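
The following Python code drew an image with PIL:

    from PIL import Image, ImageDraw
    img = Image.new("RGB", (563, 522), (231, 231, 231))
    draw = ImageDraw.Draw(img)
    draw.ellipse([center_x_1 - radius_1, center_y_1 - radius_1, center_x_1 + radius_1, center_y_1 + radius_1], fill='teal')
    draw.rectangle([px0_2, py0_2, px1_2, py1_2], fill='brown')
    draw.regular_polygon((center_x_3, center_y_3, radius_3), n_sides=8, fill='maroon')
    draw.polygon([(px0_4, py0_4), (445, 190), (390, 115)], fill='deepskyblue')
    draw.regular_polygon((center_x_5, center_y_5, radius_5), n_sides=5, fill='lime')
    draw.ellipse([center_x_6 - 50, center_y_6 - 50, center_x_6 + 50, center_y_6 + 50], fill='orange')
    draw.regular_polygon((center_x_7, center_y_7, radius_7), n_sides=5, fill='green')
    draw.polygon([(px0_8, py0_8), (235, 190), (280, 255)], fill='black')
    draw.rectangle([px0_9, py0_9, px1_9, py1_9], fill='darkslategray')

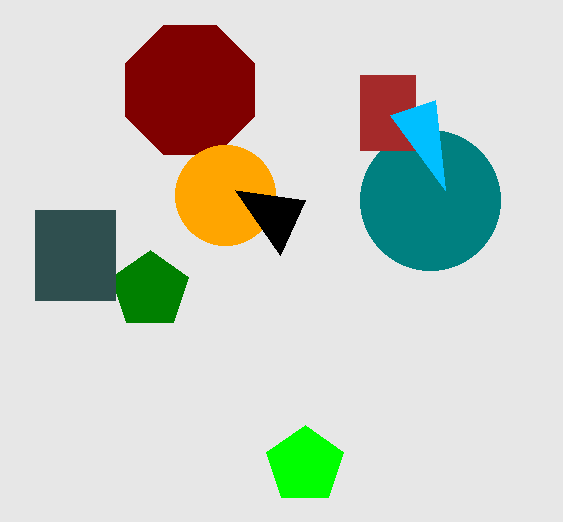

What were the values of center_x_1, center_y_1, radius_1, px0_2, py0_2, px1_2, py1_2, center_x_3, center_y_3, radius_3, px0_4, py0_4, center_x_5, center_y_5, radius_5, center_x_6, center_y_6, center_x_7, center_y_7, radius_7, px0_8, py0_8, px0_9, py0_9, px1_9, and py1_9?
center_x_1 = 430
center_y_1 = 200
radius_1 = 70
px0_2 = 360
py0_2 = 75
px1_2 = 415
py1_2 = 150
center_x_3 = 190
center_y_3 = 90
radius_3 = 70
px0_4 = 435
py0_4 = 100
center_x_5 = 305
center_y_5 = 465
radius_5 = 40
center_x_6 = 225
center_y_6 = 195
center_x_7 = 150
center_y_7 = 290
radius_7 = 40
px0_8 = 305
py0_8 = 200
px0_9 = 35
py0_9 = 210
px1_9 = 115
py1_9 = 300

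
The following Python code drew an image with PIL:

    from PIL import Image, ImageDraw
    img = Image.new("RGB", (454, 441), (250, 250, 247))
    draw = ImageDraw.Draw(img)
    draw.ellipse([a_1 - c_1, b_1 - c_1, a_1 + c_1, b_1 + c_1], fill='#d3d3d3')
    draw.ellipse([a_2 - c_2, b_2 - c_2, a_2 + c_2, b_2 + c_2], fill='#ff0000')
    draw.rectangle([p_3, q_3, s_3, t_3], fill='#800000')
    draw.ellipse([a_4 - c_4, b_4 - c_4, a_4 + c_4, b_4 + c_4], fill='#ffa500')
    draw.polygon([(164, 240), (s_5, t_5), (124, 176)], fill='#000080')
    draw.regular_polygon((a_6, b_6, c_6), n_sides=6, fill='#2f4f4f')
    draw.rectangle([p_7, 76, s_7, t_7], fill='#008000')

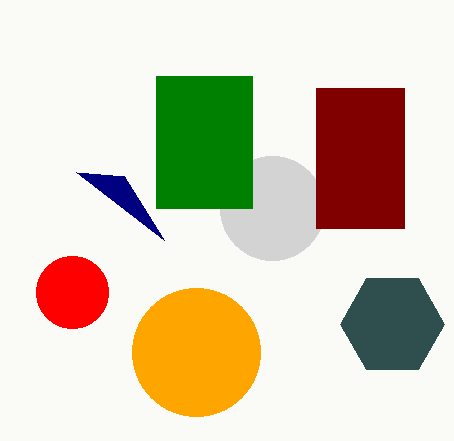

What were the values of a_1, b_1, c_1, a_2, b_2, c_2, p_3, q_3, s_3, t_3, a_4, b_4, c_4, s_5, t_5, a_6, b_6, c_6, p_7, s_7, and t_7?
a_1 = 272
b_1 = 208
c_1 = 52
a_2 = 72
b_2 = 292
c_2 = 36
p_3 = 316
q_3 = 88
s_3 = 404
t_3 = 228
a_4 = 196
b_4 = 352
c_4 = 64
s_5 = 76
t_5 = 172
a_6 = 392
b_6 = 324
c_6 = 52
p_7 = 156
s_7 = 252
t_7 = 208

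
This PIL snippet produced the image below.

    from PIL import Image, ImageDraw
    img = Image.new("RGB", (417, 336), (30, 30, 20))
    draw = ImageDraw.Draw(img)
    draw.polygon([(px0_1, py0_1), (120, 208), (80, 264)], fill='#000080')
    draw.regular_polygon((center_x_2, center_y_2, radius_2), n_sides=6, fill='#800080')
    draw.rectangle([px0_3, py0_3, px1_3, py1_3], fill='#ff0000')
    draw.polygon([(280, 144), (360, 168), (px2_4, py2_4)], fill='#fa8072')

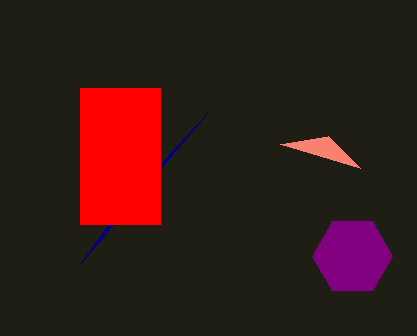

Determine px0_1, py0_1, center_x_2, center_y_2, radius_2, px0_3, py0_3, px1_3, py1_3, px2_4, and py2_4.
px0_1 = 208; py0_1 = 112; center_x_2 = 352; center_y_2 = 256; radius_2 = 40; px0_3 = 80; py0_3 = 88; px1_3 = 160; py1_3 = 224; px2_4 = 328; py2_4 = 136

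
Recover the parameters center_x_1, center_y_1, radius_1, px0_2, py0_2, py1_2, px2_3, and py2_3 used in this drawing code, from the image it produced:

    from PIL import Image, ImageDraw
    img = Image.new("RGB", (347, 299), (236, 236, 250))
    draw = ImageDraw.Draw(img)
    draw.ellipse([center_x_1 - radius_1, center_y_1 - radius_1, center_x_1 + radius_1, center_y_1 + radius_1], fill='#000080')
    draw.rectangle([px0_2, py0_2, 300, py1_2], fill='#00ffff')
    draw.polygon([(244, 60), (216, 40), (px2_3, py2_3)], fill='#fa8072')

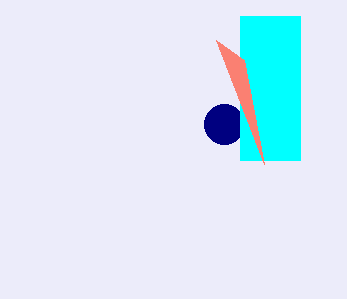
center_x_1 = 224; center_y_1 = 124; radius_1 = 20; px0_2 = 240; py0_2 = 16; py1_2 = 160; px2_3 = 264; py2_3 = 164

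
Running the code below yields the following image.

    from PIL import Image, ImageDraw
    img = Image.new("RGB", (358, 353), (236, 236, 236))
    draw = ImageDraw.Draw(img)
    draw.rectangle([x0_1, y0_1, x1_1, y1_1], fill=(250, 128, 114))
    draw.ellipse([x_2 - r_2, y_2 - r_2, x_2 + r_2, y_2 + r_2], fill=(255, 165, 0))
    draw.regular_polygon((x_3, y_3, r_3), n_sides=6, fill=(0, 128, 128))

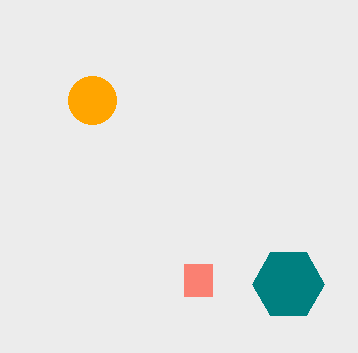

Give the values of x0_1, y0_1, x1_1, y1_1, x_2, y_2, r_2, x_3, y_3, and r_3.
x0_1 = 184; y0_1 = 264; x1_1 = 212; y1_1 = 296; x_2 = 92; y_2 = 100; r_2 = 24; x_3 = 288; y_3 = 284; r_3 = 36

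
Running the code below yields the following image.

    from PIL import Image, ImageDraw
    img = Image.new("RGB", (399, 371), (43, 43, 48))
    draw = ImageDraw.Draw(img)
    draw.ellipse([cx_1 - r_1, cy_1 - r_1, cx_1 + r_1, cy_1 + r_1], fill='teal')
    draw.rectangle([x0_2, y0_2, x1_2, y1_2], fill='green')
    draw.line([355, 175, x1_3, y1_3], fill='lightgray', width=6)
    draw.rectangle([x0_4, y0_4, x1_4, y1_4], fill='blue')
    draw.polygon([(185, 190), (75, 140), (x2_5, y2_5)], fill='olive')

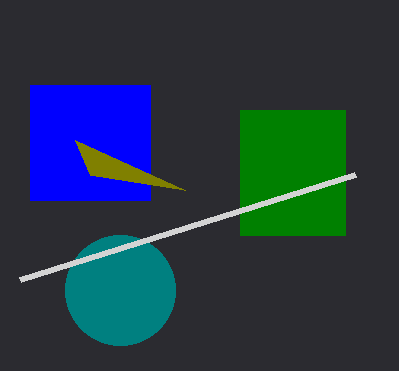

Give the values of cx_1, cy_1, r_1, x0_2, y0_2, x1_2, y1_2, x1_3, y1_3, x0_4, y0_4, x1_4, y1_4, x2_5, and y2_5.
cx_1 = 120; cy_1 = 290; r_1 = 55; x0_2 = 240; y0_2 = 110; x1_2 = 345; y1_2 = 235; x1_3 = 20; y1_3 = 280; x0_4 = 30; y0_4 = 85; x1_4 = 150; y1_4 = 200; x2_5 = 90; y2_5 = 175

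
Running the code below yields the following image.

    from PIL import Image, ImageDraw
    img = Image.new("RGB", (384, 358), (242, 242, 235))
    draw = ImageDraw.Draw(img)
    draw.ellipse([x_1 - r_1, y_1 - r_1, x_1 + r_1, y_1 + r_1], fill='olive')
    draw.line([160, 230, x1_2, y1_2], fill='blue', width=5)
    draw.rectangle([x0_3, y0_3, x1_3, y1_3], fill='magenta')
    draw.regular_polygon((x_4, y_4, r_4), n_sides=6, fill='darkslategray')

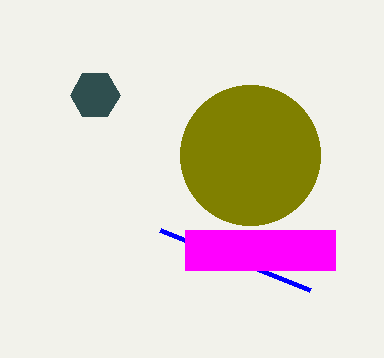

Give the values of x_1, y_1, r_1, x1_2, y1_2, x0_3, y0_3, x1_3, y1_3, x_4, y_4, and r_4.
x_1 = 250; y_1 = 155; r_1 = 70; x1_2 = 310; y1_2 = 290; x0_3 = 185; y0_3 = 230; x1_3 = 335; y1_3 = 270; x_4 = 95; y_4 = 95; r_4 = 25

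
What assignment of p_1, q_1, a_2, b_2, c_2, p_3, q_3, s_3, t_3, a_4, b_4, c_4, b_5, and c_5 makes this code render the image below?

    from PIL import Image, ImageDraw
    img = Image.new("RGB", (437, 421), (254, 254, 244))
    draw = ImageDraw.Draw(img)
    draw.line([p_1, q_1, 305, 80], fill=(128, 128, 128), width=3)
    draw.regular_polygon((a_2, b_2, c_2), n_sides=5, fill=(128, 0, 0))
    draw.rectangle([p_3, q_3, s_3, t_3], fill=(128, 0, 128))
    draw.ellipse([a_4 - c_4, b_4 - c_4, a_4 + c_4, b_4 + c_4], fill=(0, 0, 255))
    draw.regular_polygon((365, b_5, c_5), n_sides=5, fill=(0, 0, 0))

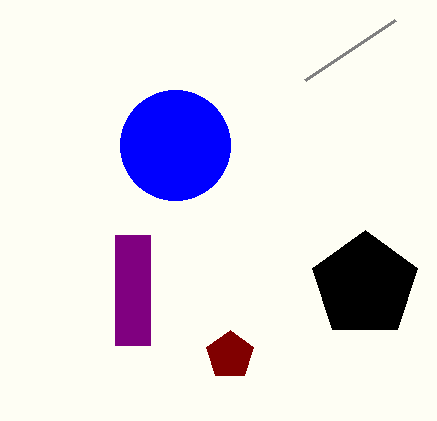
p_1 = 395, q_1 = 20, a_2 = 230, b_2 = 355, c_2 = 25, p_3 = 115, q_3 = 235, s_3 = 150, t_3 = 345, a_4 = 175, b_4 = 145, c_4 = 55, b_5 = 285, c_5 = 55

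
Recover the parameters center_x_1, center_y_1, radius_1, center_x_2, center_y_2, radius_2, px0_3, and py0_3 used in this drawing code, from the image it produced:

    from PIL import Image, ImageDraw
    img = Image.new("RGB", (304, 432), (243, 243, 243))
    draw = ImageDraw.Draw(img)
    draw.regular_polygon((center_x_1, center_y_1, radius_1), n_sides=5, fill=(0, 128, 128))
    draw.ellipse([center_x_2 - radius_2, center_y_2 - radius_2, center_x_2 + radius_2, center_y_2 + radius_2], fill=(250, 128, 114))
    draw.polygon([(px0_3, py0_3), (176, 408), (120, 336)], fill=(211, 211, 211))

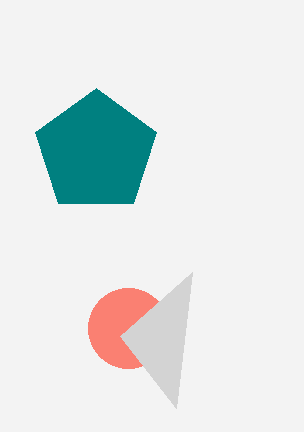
center_x_1 = 96; center_y_1 = 152; radius_1 = 64; center_x_2 = 128; center_y_2 = 328; radius_2 = 40; px0_3 = 192; py0_3 = 272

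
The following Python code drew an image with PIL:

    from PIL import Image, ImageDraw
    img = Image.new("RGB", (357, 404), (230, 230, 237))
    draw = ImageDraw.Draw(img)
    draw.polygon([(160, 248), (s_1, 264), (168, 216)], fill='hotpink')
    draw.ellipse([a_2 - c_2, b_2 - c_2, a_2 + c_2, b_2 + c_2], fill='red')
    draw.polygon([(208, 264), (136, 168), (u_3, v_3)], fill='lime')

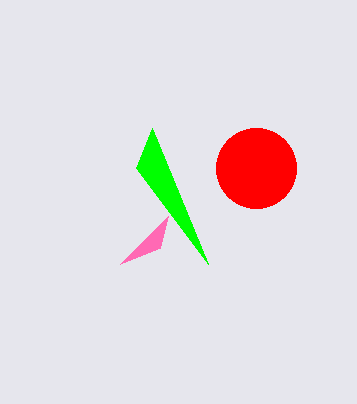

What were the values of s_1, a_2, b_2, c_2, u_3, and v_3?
s_1 = 120
a_2 = 256
b_2 = 168
c_2 = 40
u_3 = 152
v_3 = 128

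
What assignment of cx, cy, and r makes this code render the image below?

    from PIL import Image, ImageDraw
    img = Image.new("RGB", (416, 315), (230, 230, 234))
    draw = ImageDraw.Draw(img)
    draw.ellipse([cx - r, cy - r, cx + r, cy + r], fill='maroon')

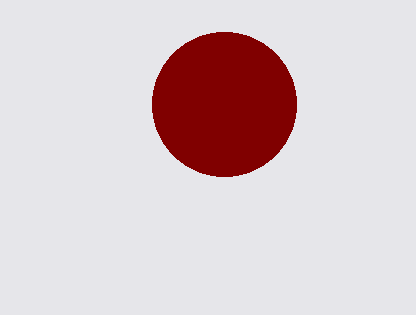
cx = 224; cy = 104; r = 72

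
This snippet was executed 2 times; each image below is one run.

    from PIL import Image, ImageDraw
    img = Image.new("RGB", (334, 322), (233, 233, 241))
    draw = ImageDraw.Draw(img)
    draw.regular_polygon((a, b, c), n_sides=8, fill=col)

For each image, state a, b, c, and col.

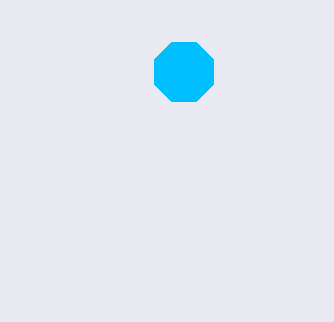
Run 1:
a = 184, b = 72, c = 32, col = 'deepskyblue'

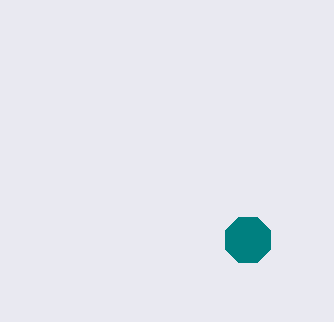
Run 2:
a = 248
b = 240
c = 24
col = 'teal'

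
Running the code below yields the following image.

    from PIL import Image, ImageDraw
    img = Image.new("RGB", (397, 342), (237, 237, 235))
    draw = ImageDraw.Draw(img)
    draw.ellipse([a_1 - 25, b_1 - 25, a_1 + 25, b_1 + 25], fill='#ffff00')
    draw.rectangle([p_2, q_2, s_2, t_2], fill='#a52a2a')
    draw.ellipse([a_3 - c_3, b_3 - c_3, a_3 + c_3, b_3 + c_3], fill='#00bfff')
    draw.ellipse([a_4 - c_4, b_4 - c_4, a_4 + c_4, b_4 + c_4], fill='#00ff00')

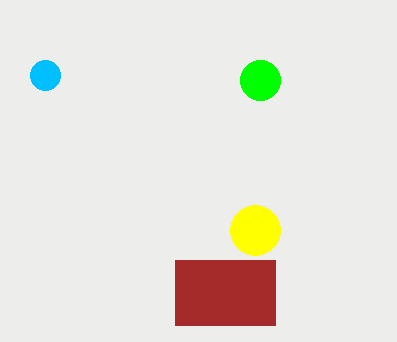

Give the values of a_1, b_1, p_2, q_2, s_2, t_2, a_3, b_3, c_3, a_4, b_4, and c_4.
a_1 = 255; b_1 = 230; p_2 = 175; q_2 = 260; s_2 = 275; t_2 = 325; a_3 = 45; b_3 = 75; c_3 = 15; a_4 = 260; b_4 = 80; c_4 = 20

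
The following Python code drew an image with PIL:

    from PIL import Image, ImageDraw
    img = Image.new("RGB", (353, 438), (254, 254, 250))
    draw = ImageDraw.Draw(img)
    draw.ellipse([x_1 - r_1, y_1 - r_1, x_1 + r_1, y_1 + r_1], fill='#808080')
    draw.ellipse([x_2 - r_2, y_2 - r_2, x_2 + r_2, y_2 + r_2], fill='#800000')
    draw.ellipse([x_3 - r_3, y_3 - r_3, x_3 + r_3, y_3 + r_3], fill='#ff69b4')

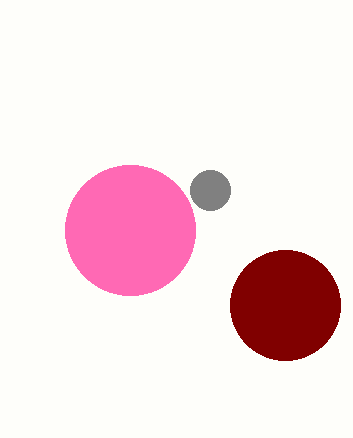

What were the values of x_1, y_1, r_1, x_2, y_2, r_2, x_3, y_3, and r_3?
x_1 = 210; y_1 = 190; r_1 = 20; x_2 = 285; y_2 = 305; r_2 = 55; x_3 = 130; y_3 = 230; r_3 = 65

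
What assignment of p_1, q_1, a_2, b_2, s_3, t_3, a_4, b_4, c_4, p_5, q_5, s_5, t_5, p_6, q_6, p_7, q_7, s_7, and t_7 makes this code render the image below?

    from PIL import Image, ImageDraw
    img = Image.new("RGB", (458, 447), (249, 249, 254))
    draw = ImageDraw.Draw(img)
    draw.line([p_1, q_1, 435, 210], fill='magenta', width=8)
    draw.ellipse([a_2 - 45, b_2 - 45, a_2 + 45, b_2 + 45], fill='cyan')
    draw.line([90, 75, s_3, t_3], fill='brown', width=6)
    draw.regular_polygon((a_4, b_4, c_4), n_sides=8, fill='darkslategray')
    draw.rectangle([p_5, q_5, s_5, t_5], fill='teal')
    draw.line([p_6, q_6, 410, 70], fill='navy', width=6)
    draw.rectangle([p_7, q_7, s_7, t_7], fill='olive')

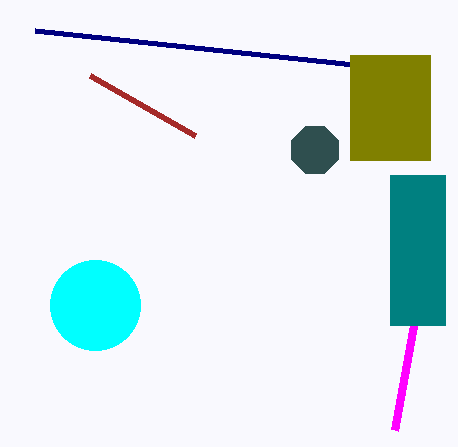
p_1 = 395; q_1 = 430; a_2 = 95; b_2 = 305; s_3 = 195; t_3 = 135; a_4 = 315; b_4 = 150; c_4 = 25; p_5 = 390; q_5 = 175; s_5 = 445; t_5 = 325; p_6 = 35; q_6 = 30; p_7 = 350; q_7 = 55; s_7 = 430; t_7 = 160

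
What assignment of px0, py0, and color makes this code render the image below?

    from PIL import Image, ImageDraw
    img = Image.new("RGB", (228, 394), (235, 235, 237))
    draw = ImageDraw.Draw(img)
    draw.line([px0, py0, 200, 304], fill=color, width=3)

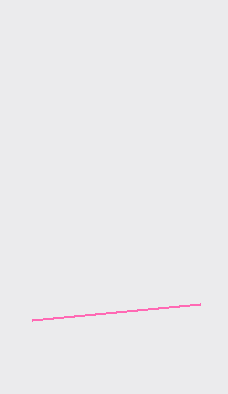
px0 = 32; py0 = 320; color = 'hotpink'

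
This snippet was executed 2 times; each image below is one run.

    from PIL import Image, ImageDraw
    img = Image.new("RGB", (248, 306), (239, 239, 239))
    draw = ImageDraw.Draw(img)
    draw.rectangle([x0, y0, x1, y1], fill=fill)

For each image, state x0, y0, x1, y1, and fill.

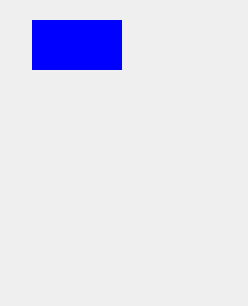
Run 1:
x0 = 32; y0 = 20; x1 = 121; y1 = 69; fill = 'blue'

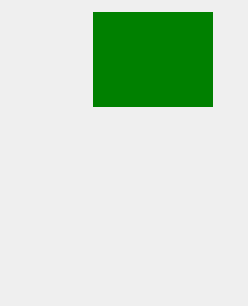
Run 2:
x0 = 93; y0 = 12; x1 = 212; y1 = 106; fill = 'green'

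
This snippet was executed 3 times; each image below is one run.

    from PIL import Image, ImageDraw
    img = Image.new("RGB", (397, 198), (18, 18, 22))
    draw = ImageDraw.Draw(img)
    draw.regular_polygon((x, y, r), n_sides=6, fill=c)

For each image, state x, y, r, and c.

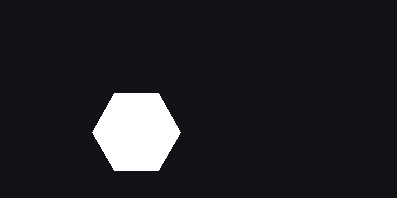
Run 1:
x = 136, y = 132, r = 44, c = 'white'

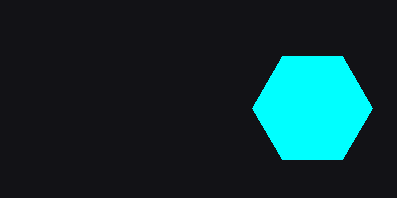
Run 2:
x = 312, y = 108, r = 60, c = 'cyan'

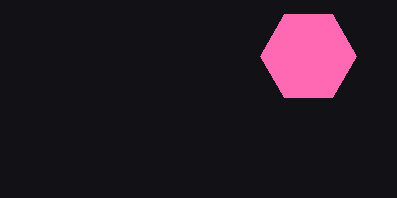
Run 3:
x = 308; y = 56; r = 48; c = 'hotpink'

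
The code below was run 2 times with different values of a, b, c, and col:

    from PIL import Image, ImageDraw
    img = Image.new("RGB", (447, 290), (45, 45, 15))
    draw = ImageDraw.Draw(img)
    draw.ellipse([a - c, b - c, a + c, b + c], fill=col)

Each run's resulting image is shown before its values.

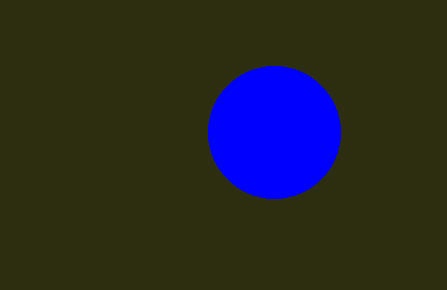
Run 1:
a = 274; b = 132; c = 66; col = 'blue'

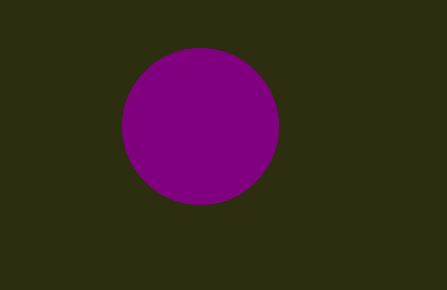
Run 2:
a = 200
b = 126
c = 78
col = 'purple'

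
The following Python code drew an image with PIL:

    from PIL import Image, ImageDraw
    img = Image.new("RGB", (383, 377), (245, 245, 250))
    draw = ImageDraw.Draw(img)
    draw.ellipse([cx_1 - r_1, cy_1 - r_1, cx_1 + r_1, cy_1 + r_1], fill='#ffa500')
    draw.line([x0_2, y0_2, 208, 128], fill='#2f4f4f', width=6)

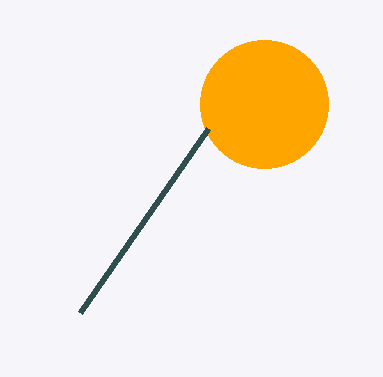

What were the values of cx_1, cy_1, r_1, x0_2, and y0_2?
cx_1 = 264; cy_1 = 104; r_1 = 64; x0_2 = 80; y0_2 = 312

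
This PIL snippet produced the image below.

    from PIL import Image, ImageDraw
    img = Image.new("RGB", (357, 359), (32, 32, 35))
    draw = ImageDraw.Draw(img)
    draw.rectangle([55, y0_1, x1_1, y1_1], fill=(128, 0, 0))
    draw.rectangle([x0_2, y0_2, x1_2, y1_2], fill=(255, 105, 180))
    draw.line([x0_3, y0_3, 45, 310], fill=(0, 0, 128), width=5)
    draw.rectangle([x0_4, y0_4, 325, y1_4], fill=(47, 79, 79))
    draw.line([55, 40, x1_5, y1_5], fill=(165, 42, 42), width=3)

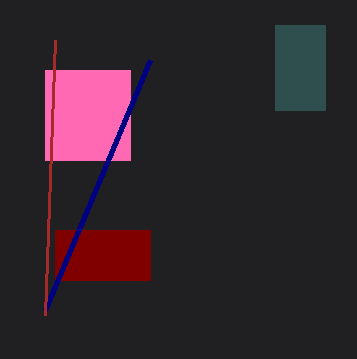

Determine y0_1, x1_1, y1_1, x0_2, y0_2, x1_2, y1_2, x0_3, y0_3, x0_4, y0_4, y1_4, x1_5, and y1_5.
y0_1 = 230, x1_1 = 150, y1_1 = 280, x0_2 = 45, y0_2 = 70, x1_2 = 130, y1_2 = 160, x0_3 = 150, y0_3 = 60, x0_4 = 275, y0_4 = 25, y1_4 = 110, x1_5 = 45, y1_5 = 315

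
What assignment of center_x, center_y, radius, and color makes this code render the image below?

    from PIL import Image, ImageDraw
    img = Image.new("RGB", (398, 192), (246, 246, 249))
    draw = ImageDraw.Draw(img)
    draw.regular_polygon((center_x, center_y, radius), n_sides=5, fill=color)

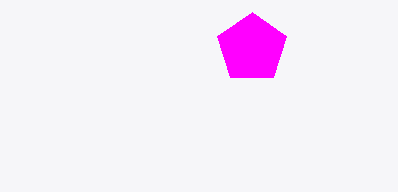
center_x = 252, center_y = 48, radius = 36, color = 'magenta'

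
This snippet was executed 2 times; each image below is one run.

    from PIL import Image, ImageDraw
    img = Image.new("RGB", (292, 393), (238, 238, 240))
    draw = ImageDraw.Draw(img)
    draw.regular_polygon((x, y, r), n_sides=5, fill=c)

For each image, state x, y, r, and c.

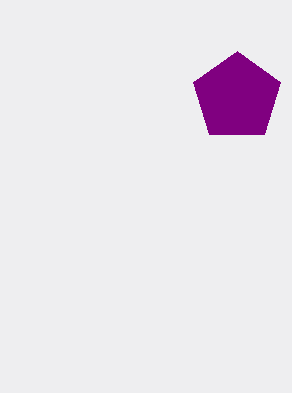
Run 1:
x = 237; y = 97; r = 46; c = 'purple'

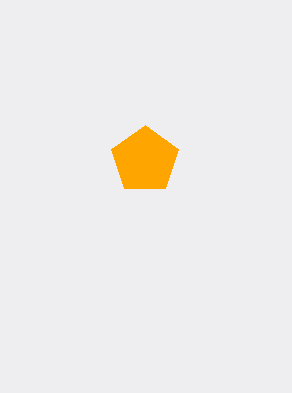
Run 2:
x = 145; y = 160; r = 35; c = 'orange'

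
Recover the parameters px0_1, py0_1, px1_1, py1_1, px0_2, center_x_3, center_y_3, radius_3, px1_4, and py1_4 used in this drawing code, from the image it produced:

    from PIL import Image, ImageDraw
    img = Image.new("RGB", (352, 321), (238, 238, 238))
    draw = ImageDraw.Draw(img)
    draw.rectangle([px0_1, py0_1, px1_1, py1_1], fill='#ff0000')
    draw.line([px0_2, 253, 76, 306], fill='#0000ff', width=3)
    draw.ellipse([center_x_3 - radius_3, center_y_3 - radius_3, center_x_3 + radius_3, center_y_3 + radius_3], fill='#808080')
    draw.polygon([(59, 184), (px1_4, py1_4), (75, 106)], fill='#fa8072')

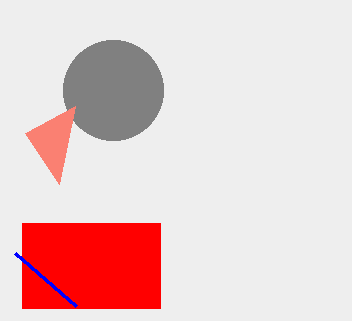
px0_1 = 22
py0_1 = 223
px1_1 = 160
py1_1 = 308
px0_2 = 15
center_x_3 = 113
center_y_3 = 90
radius_3 = 50
px1_4 = 25
py1_4 = 133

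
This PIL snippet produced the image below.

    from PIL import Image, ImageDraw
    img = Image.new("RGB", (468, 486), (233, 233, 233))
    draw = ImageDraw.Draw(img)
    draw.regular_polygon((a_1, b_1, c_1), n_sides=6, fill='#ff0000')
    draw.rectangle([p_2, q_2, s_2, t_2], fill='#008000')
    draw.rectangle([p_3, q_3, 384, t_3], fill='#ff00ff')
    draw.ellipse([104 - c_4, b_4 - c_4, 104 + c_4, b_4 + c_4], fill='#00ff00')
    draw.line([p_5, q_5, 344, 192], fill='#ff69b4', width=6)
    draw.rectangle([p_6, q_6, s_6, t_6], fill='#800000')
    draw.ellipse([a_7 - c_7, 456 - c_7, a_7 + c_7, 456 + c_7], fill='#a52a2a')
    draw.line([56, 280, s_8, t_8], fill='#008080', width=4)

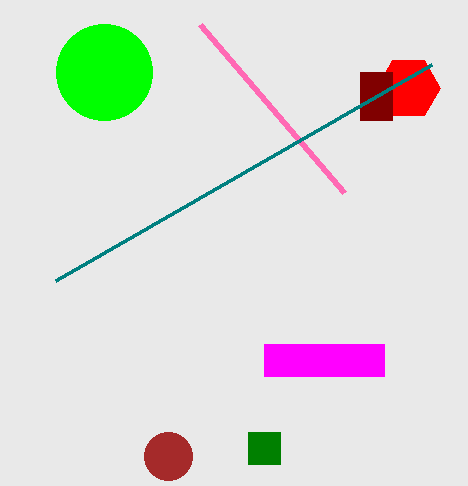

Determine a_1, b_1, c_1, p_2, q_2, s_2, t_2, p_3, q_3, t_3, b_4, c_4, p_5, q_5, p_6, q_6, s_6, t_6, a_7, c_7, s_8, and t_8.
a_1 = 408; b_1 = 88; c_1 = 32; p_2 = 248; q_2 = 432; s_2 = 280; t_2 = 464; p_3 = 264; q_3 = 344; t_3 = 376; b_4 = 72; c_4 = 48; p_5 = 200; q_5 = 24; p_6 = 360; q_6 = 72; s_6 = 392; t_6 = 120; a_7 = 168; c_7 = 24; s_8 = 432; t_8 = 64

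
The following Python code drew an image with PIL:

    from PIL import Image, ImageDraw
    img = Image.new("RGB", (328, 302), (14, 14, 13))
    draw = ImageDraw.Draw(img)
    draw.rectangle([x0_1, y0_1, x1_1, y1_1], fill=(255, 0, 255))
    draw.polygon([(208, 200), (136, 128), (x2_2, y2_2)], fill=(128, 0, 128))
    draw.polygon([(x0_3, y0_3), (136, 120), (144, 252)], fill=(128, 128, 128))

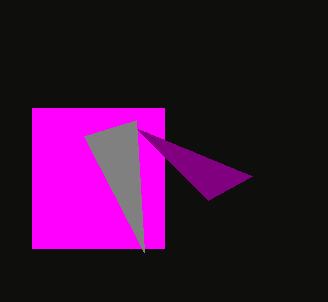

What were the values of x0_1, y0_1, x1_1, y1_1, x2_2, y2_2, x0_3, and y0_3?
x0_1 = 32
y0_1 = 108
x1_1 = 164
y1_1 = 248
x2_2 = 252
y2_2 = 176
x0_3 = 84
y0_3 = 136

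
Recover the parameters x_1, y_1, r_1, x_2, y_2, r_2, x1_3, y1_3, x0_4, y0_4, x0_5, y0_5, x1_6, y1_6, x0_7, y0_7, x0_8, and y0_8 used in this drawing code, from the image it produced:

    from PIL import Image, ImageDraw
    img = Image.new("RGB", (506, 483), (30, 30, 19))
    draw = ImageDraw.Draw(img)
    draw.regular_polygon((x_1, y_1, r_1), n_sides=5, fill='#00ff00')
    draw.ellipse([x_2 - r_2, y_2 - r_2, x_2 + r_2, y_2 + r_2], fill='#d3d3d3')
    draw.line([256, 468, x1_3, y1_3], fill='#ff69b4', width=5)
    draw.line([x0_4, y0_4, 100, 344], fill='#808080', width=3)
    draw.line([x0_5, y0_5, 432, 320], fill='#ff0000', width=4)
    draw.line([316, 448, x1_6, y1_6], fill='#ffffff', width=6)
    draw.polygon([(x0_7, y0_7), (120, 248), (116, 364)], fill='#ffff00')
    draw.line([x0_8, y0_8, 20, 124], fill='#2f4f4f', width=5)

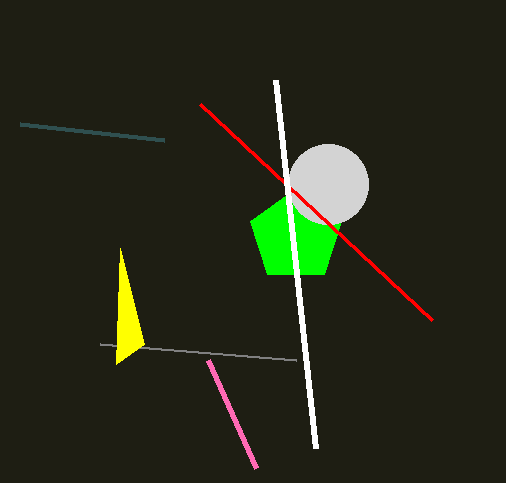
x_1 = 296, y_1 = 236, r_1 = 48, x_2 = 328, y_2 = 184, r_2 = 40, x1_3 = 208, y1_3 = 360, x0_4 = 296, y0_4 = 360, x0_5 = 200, y0_5 = 104, x1_6 = 276, y1_6 = 80, x0_7 = 144, y0_7 = 344, x0_8 = 164, y0_8 = 140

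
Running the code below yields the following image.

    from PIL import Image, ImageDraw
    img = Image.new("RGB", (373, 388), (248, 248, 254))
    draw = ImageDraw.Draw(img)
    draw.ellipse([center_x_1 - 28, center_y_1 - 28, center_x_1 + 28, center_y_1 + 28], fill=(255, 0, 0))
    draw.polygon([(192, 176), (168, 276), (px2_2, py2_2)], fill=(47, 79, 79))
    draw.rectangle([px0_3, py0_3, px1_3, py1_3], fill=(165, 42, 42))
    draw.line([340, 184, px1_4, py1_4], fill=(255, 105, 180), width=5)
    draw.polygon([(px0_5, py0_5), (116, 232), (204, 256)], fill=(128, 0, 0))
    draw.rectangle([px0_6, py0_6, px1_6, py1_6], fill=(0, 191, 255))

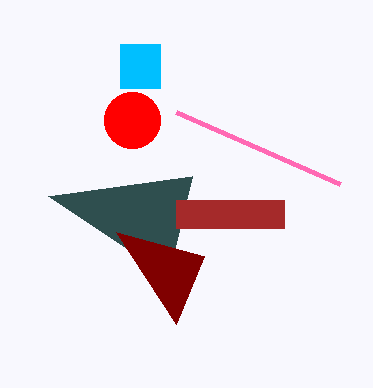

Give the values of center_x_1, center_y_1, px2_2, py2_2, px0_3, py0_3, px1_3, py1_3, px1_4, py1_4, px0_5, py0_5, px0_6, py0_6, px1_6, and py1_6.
center_x_1 = 132, center_y_1 = 120, px2_2 = 48, py2_2 = 196, px0_3 = 176, py0_3 = 200, px1_3 = 284, py1_3 = 228, px1_4 = 176, py1_4 = 112, px0_5 = 176, py0_5 = 324, px0_6 = 120, py0_6 = 44, px1_6 = 160, py1_6 = 88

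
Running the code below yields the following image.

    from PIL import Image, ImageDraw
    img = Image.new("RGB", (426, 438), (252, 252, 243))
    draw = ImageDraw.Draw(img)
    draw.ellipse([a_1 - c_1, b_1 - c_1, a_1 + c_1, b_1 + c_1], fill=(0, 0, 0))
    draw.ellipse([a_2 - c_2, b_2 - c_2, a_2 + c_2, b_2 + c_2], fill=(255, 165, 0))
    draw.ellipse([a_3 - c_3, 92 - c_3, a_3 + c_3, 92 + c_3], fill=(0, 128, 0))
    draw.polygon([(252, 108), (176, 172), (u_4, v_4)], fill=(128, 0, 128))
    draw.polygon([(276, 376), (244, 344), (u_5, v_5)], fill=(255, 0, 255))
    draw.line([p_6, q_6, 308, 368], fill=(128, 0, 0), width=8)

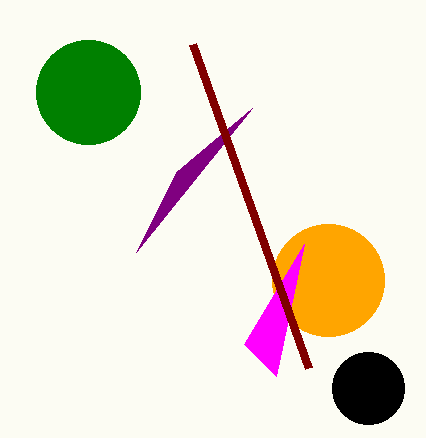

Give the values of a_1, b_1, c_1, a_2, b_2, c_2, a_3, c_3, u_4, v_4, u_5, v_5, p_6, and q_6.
a_1 = 368, b_1 = 388, c_1 = 36, a_2 = 328, b_2 = 280, c_2 = 56, a_3 = 88, c_3 = 52, u_4 = 136, v_4 = 252, u_5 = 304, v_5 = 244, p_6 = 192, q_6 = 44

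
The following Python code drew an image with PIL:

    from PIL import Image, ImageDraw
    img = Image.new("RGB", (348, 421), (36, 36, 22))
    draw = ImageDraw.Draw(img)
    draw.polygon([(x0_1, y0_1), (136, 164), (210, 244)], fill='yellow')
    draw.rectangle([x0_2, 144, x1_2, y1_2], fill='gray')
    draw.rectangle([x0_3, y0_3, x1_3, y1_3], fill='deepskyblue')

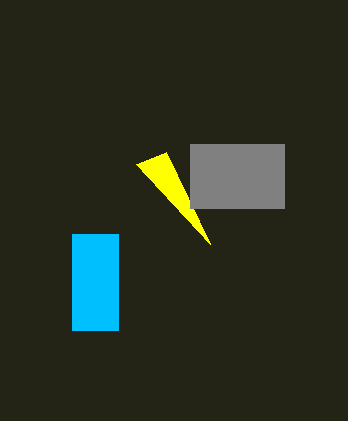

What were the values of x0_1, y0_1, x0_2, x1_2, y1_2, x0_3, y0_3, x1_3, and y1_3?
x0_1 = 166; y0_1 = 152; x0_2 = 190; x1_2 = 284; y1_2 = 208; x0_3 = 72; y0_3 = 234; x1_3 = 118; y1_3 = 330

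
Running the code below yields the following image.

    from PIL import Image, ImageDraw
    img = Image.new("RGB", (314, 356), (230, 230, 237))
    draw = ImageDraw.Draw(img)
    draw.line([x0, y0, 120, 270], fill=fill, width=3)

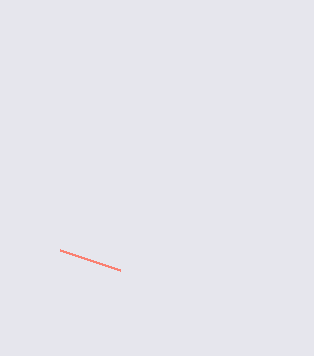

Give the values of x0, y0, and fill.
x0 = 60; y0 = 250; fill = 'salmon'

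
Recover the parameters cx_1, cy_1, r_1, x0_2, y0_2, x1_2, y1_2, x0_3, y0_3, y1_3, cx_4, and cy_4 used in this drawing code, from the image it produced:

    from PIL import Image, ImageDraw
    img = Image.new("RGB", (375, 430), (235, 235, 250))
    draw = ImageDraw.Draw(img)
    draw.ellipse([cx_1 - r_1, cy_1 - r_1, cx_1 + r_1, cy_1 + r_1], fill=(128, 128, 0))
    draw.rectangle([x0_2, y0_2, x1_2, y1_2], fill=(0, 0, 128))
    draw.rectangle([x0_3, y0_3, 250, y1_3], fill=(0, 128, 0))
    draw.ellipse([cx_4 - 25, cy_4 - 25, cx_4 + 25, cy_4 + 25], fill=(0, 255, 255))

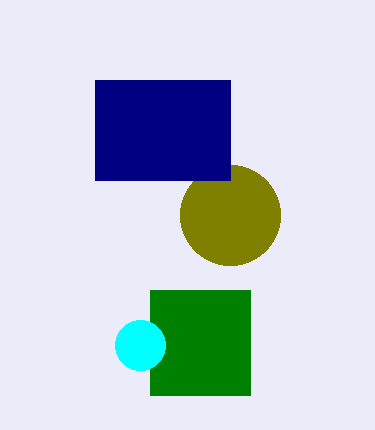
cx_1 = 230; cy_1 = 215; r_1 = 50; x0_2 = 95; y0_2 = 80; x1_2 = 230; y1_2 = 180; x0_3 = 150; y0_3 = 290; y1_3 = 395; cx_4 = 140; cy_4 = 345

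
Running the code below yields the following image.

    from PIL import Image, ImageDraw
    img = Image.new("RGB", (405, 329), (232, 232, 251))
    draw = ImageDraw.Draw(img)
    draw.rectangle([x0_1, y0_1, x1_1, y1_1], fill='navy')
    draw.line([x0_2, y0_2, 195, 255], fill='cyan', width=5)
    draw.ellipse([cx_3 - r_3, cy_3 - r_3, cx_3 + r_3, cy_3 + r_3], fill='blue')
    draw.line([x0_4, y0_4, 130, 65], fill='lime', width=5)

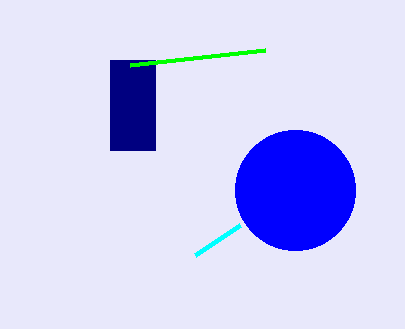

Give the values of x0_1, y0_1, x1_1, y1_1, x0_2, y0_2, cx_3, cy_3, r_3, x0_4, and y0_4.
x0_1 = 110; y0_1 = 60; x1_1 = 155; y1_1 = 150; x0_2 = 240; y0_2 = 225; cx_3 = 295; cy_3 = 190; r_3 = 60; x0_4 = 265; y0_4 = 50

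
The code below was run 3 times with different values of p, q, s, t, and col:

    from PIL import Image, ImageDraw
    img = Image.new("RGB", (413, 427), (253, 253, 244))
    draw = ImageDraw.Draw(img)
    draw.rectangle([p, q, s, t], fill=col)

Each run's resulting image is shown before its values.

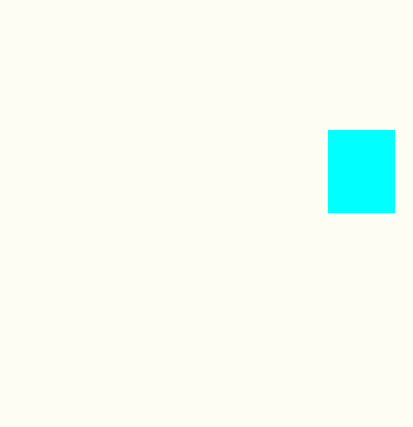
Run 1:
p = 328
q = 130
s = 394
t = 212
col = 'cyan'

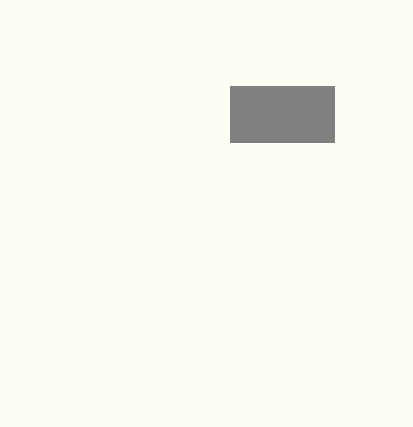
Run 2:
p = 230; q = 86; s = 334; t = 142; col = 'gray'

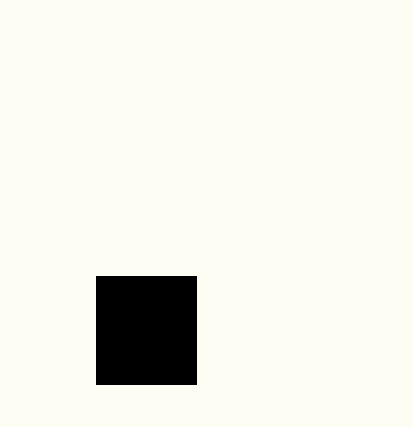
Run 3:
p = 96; q = 276; s = 196; t = 384; col = 'black'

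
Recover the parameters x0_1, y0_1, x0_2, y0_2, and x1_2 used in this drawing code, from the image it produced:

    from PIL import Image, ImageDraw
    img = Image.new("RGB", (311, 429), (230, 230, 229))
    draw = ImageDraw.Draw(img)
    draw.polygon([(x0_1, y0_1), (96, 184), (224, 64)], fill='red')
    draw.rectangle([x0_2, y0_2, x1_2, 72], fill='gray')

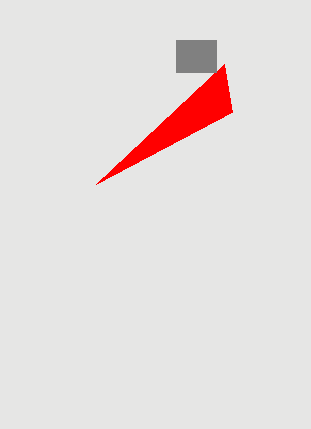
x0_1 = 232
y0_1 = 112
x0_2 = 176
y0_2 = 40
x1_2 = 216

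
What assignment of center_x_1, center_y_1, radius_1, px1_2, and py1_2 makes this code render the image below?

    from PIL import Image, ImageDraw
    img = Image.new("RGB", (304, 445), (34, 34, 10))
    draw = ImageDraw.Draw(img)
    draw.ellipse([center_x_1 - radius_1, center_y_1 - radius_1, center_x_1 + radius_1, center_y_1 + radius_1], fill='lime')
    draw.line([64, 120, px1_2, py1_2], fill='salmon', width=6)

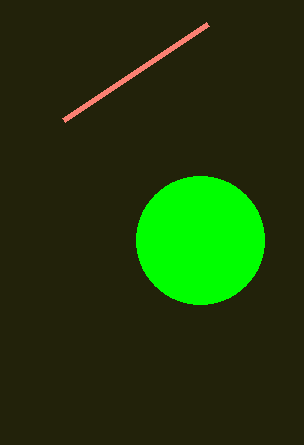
center_x_1 = 200; center_y_1 = 240; radius_1 = 64; px1_2 = 208; py1_2 = 24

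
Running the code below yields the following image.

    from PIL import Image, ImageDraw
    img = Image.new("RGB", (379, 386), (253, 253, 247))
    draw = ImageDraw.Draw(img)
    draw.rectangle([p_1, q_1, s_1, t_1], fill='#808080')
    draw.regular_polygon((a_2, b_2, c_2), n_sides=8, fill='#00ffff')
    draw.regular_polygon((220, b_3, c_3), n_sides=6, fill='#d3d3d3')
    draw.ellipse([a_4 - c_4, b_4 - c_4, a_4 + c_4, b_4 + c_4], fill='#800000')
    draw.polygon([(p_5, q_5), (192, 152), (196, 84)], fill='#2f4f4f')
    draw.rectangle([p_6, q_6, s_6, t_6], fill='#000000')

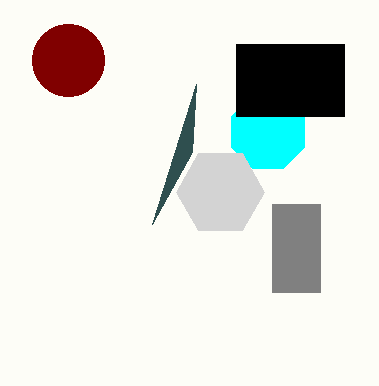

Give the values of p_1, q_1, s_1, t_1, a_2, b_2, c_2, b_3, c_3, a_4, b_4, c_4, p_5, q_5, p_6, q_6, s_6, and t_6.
p_1 = 272, q_1 = 204, s_1 = 320, t_1 = 292, a_2 = 268, b_2 = 132, c_2 = 40, b_3 = 192, c_3 = 44, a_4 = 68, b_4 = 60, c_4 = 36, p_5 = 152, q_5 = 224, p_6 = 236, q_6 = 44, s_6 = 344, t_6 = 116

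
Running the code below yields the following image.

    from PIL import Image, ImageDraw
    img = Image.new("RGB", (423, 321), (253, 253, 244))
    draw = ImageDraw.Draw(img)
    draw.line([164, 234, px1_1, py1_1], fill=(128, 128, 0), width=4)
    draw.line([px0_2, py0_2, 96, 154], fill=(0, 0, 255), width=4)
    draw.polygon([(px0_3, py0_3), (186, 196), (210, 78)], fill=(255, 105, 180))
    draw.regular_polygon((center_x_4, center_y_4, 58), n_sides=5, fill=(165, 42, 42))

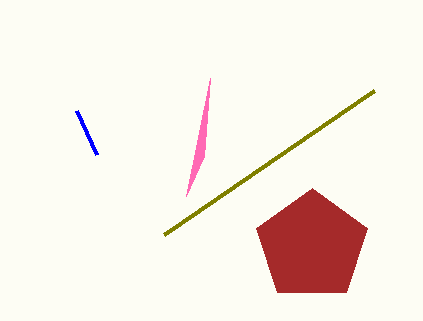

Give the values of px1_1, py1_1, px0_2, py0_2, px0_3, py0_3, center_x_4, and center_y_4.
px1_1 = 374, py1_1 = 90, px0_2 = 76, py0_2 = 110, px0_3 = 204, py0_3 = 156, center_x_4 = 312, center_y_4 = 246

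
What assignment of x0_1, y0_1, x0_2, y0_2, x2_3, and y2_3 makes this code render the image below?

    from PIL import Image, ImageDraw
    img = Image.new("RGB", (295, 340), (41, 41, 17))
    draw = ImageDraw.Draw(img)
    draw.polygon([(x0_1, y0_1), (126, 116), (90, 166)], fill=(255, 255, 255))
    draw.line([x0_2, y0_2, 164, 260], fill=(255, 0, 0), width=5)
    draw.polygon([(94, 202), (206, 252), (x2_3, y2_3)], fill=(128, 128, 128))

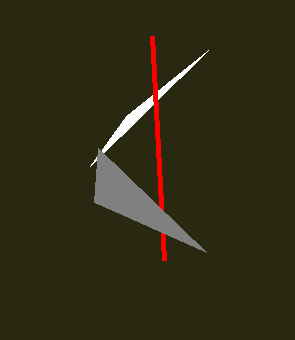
x0_1 = 208
y0_1 = 50
x0_2 = 152
y0_2 = 36
x2_3 = 98
y2_3 = 148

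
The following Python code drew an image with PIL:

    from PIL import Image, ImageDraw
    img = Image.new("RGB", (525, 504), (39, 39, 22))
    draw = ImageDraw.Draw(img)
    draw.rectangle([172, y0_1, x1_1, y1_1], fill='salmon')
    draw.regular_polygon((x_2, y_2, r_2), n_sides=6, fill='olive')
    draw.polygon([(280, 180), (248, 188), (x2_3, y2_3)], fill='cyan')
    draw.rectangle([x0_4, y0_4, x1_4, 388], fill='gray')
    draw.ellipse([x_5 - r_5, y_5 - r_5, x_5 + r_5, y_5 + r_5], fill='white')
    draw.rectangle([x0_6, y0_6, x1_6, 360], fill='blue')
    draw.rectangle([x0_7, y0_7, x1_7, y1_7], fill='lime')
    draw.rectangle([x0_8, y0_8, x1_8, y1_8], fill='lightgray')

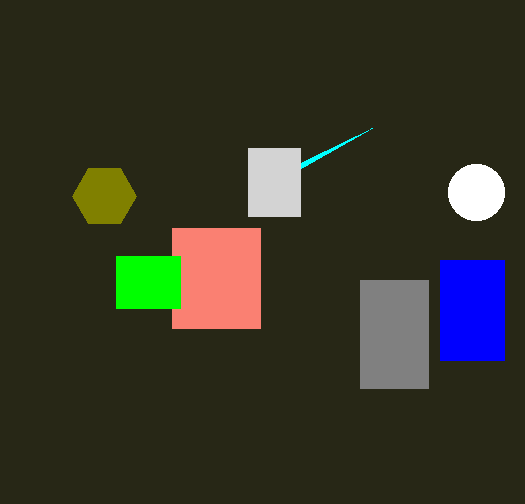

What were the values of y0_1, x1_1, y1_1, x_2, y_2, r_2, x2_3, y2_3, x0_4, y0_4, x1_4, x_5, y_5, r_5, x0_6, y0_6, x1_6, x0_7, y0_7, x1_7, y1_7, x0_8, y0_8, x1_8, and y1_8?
y0_1 = 228, x1_1 = 260, y1_1 = 328, x_2 = 104, y_2 = 196, r_2 = 32, x2_3 = 372, y2_3 = 128, x0_4 = 360, y0_4 = 280, x1_4 = 428, x_5 = 476, y_5 = 192, r_5 = 28, x0_6 = 440, y0_6 = 260, x1_6 = 504, x0_7 = 116, y0_7 = 256, x1_7 = 180, y1_7 = 308, x0_8 = 248, y0_8 = 148, x1_8 = 300, y1_8 = 216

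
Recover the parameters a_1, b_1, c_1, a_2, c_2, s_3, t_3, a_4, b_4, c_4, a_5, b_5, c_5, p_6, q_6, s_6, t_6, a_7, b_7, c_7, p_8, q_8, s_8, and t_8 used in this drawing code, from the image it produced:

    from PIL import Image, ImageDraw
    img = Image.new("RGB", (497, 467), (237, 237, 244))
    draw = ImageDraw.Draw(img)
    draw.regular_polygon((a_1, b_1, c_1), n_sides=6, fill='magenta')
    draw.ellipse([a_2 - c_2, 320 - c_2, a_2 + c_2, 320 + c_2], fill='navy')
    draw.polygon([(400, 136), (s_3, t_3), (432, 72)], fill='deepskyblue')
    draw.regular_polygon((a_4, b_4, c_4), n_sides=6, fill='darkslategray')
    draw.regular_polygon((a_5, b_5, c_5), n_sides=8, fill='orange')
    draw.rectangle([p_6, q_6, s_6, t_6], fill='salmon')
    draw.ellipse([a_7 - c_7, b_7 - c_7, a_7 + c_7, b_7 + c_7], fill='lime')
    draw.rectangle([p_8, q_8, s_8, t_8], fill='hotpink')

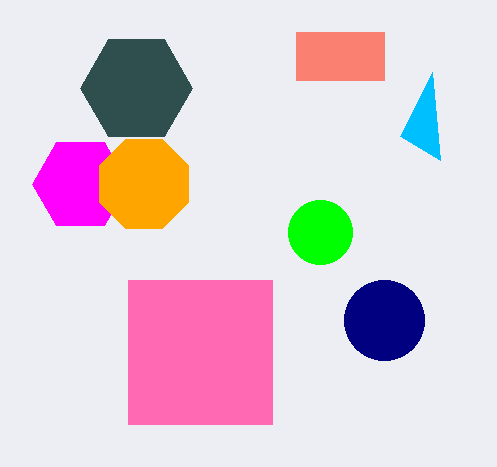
a_1 = 80, b_1 = 184, c_1 = 48, a_2 = 384, c_2 = 40, s_3 = 440, t_3 = 160, a_4 = 136, b_4 = 88, c_4 = 56, a_5 = 144, b_5 = 184, c_5 = 48, p_6 = 296, q_6 = 32, s_6 = 384, t_6 = 80, a_7 = 320, b_7 = 232, c_7 = 32, p_8 = 128, q_8 = 280, s_8 = 272, t_8 = 424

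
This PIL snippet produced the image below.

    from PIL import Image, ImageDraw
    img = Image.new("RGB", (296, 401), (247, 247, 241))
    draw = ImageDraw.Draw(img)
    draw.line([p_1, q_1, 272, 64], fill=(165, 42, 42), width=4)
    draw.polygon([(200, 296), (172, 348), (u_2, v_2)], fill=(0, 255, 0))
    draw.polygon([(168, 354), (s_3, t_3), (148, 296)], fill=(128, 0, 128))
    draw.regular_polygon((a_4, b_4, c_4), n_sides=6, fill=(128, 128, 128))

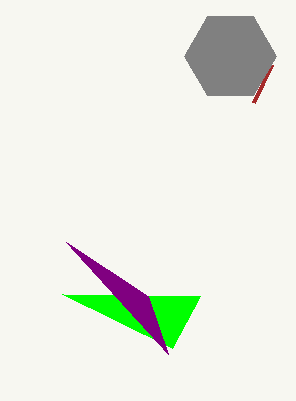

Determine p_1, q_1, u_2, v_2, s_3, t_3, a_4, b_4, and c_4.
p_1 = 254; q_1 = 102; u_2 = 62; v_2 = 294; s_3 = 66; t_3 = 242; a_4 = 230; b_4 = 56; c_4 = 46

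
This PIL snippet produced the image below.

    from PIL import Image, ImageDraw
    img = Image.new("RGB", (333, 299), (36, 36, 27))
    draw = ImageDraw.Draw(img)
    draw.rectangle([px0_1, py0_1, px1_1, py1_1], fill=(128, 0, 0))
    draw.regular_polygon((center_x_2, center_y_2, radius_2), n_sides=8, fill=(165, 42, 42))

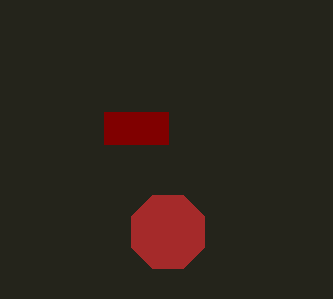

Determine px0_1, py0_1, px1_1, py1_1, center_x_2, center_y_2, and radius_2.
px0_1 = 104, py0_1 = 112, px1_1 = 168, py1_1 = 144, center_x_2 = 168, center_y_2 = 232, radius_2 = 40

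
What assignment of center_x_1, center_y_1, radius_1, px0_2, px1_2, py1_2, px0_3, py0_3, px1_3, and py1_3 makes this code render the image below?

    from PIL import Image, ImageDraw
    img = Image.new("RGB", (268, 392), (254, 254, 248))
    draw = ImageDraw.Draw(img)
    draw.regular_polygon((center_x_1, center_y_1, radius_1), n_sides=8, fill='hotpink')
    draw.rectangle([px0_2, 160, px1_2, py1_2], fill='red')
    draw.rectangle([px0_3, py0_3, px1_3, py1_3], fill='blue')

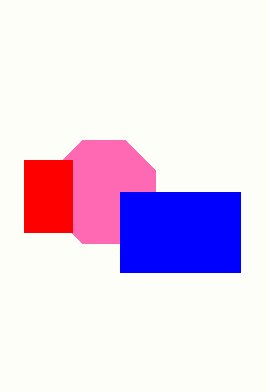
center_x_1 = 104
center_y_1 = 192
radius_1 = 56
px0_2 = 24
px1_2 = 72
py1_2 = 232
px0_3 = 120
py0_3 = 192
px1_3 = 240
py1_3 = 272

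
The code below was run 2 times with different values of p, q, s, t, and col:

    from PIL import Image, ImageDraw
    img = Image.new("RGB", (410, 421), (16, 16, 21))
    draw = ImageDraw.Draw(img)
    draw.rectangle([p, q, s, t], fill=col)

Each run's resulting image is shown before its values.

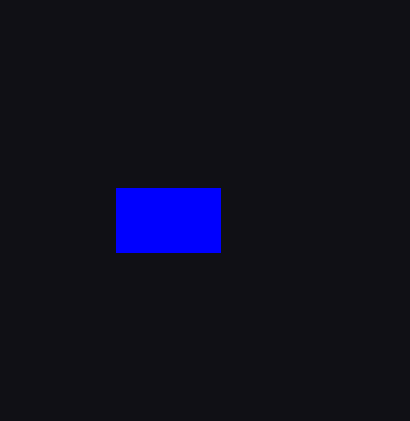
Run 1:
p = 116
q = 188
s = 220
t = 252
col = 'blue'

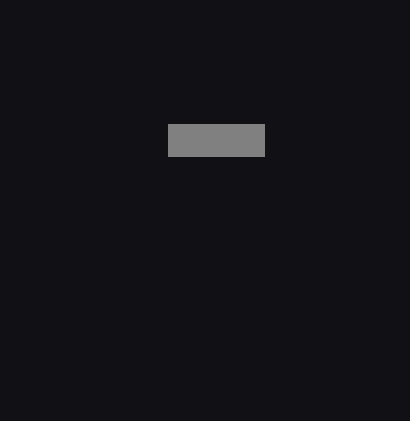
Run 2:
p = 168
q = 124
s = 264
t = 156
col = 'gray'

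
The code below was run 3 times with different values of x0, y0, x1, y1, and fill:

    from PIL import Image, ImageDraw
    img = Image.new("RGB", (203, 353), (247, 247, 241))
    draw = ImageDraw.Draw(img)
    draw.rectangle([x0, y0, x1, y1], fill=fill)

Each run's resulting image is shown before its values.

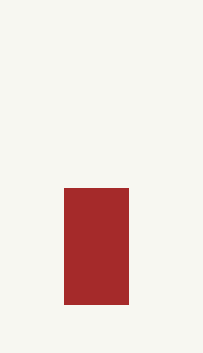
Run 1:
x0 = 64, y0 = 188, x1 = 128, y1 = 304, fill = 'brown'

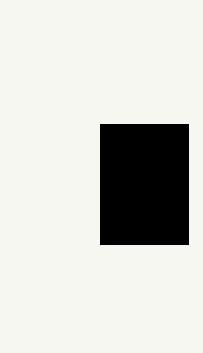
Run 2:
x0 = 100
y0 = 124
x1 = 188
y1 = 244
fill = 'black'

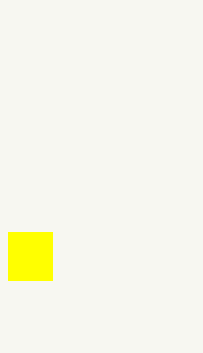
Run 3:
x0 = 8; y0 = 232; x1 = 52; y1 = 280; fill = 'yellow'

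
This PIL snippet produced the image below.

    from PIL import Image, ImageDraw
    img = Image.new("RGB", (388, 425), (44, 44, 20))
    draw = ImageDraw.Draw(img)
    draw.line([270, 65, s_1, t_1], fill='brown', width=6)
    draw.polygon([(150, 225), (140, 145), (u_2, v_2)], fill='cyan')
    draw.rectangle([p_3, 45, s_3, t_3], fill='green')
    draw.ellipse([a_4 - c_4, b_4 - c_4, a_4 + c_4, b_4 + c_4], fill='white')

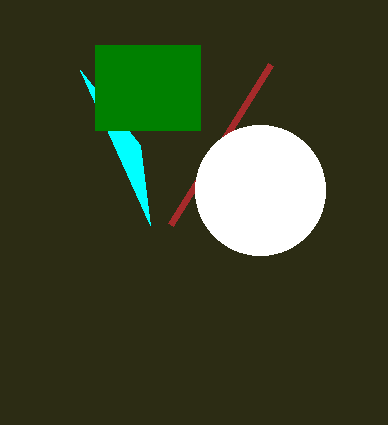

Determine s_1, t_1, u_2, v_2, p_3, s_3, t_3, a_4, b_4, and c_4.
s_1 = 170; t_1 = 225; u_2 = 80; v_2 = 70; p_3 = 95; s_3 = 200; t_3 = 130; a_4 = 260; b_4 = 190; c_4 = 65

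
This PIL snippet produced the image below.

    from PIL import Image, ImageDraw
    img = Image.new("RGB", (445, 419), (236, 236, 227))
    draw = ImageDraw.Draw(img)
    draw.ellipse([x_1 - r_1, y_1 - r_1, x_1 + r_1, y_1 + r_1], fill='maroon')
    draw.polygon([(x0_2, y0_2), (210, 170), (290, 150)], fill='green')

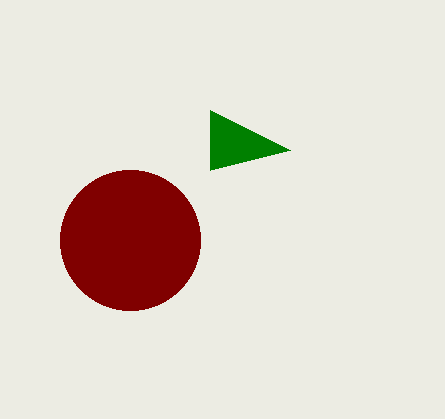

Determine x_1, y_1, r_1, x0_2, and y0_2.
x_1 = 130, y_1 = 240, r_1 = 70, x0_2 = 210, y0_2 = 110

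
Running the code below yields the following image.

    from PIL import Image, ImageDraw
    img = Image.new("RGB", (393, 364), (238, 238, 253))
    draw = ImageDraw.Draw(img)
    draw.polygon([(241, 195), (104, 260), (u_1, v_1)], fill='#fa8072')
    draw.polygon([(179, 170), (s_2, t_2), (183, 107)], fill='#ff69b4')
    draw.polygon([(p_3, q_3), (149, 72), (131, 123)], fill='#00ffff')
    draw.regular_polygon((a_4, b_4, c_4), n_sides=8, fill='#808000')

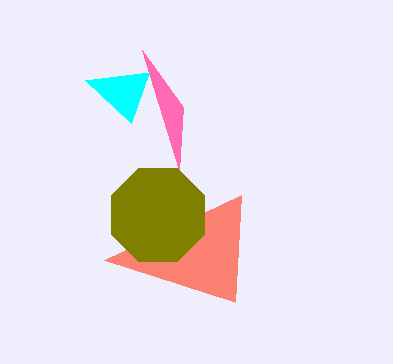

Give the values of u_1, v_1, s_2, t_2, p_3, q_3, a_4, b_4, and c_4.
u_1 = 235, v_1 = 302, s_2 = 142, t_2 = 50, p_3 = 85, q_3 = 80, a_4 = 158, b_4 = 215, c_4 = 50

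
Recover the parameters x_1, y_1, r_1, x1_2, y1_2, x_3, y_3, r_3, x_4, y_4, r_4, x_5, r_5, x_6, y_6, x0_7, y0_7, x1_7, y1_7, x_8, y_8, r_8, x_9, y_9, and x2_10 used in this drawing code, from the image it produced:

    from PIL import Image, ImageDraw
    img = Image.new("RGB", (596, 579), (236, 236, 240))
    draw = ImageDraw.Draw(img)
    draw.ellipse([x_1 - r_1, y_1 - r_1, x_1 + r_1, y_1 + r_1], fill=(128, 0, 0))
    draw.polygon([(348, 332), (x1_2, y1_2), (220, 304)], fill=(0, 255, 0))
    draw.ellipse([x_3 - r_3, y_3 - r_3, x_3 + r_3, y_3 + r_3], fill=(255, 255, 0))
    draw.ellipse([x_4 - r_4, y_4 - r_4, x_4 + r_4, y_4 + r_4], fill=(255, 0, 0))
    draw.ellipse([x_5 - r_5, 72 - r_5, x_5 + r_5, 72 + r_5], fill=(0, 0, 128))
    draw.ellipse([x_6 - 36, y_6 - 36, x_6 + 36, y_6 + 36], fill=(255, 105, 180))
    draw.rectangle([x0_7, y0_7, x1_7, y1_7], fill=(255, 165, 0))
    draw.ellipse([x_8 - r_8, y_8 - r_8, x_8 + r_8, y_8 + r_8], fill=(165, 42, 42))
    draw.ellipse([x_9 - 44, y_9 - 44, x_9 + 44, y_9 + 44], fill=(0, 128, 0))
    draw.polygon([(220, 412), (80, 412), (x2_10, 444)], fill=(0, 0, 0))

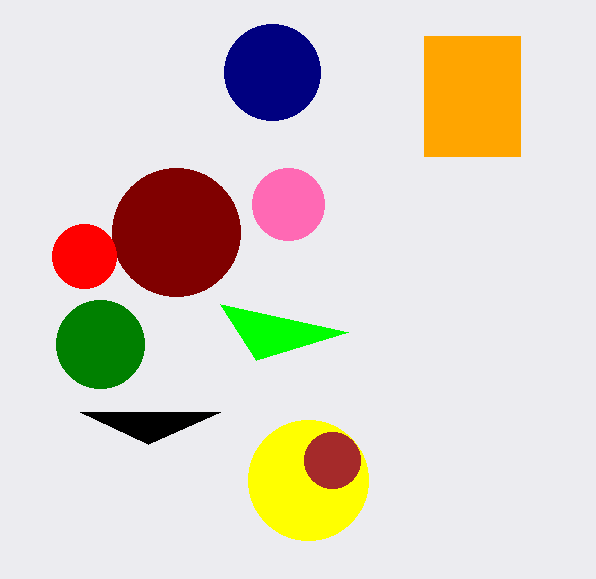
x_1 = 176, y_1 = 232, r_1 = 64, x1_2 = 256, y1_2 = 360, x_3 = 308, y_3 = 480, r_3 = 60, x_4 = 84, y_4 = 256, r_4 = 32, x_5 = 272, r_5 = 48, x_6 = 288, y_6 = 204, x0_7 = 424, y0_7 = 36, x1_7 = 520, y1_7 = 156, x_8 = 332, y_8 = 460, r_8 = 28, x_9 = 100, y_9 = 344, x2_10 = 148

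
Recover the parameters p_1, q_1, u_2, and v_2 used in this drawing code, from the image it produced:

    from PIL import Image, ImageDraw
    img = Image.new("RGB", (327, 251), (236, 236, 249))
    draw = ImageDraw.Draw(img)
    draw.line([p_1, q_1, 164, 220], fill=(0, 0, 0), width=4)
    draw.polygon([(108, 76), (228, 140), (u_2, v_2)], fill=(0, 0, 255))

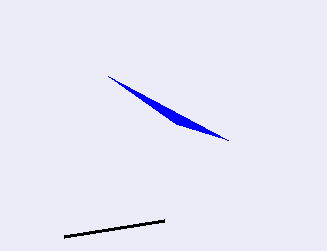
p_1 = 64, q_1 = 236, u_2 = 176, v_2 = 124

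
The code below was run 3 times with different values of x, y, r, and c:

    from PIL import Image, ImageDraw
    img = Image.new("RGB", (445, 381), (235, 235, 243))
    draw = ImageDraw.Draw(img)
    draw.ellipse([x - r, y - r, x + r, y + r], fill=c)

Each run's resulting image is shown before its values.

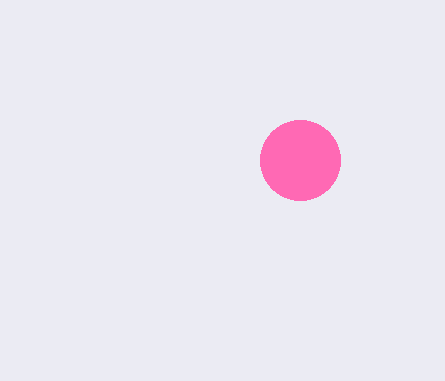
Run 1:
x = 300, y = 160, r = 40, c = 'hotpink'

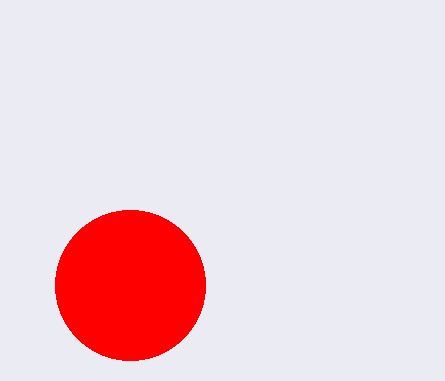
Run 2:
x = 130
y = 285
r = 75
c = 'red'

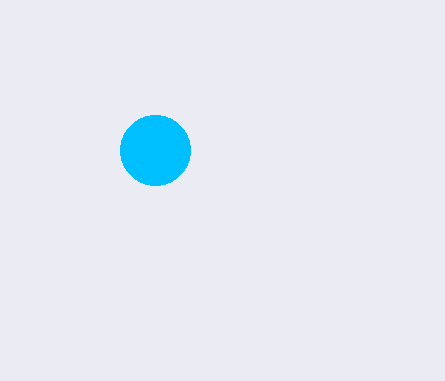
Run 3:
x = 155
y = 150
r = 35
c = 'deepskyblue'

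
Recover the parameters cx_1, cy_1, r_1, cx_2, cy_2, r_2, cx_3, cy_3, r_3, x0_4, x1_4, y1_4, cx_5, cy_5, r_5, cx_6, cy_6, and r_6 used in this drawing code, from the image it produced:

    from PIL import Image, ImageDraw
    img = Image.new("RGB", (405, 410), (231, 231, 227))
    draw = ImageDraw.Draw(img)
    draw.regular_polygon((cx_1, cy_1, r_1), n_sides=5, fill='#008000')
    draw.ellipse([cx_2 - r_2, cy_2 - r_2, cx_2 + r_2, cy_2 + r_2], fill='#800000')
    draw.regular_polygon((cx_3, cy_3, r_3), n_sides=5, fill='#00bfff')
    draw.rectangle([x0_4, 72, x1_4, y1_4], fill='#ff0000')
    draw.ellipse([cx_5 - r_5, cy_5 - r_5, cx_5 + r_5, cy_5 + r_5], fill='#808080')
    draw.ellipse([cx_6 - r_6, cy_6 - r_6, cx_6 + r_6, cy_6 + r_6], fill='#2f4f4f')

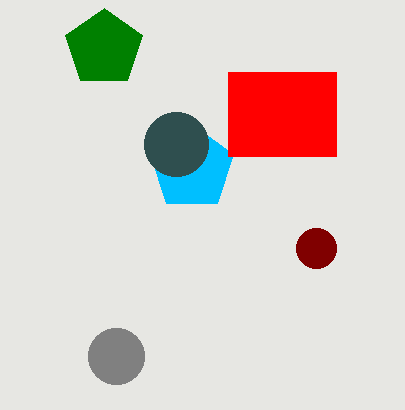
cx_1 = 104, cy_1 = 48, r_1 = 40, cx_2 = 316, cy_2 = 248, r_2 = 20, cx_3 = 192, cy_3 = 168, r_3 = 44, x0_4 = 228, x1_4 = 336, y1_4 = 156, cx_5 = 116, cy_5 = 356, r_5 = 28, cx_6 = 176, cy_6 = 144, r_6 = 32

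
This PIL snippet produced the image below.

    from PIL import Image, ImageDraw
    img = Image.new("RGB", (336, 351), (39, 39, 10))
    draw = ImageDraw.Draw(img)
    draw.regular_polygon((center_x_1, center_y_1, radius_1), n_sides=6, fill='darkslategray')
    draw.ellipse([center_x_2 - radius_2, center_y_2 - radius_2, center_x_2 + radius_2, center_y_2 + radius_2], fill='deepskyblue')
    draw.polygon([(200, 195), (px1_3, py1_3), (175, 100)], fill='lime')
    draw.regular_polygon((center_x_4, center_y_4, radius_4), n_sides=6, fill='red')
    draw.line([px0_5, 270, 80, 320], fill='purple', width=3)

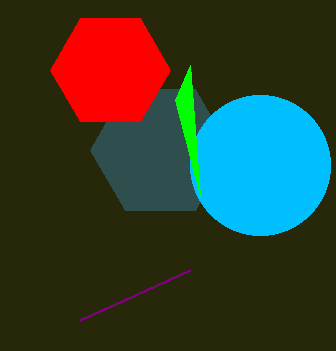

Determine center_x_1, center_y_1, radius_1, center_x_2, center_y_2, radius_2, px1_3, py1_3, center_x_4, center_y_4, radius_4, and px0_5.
center_x_1 = 160
center_y_1 = 150
radius_1 = 70
center_x_2 = 260
center_y_2 = 165
radius_2 = 70
px1_3 = 190
py1_3 = 65
center_x_4 = 110
center_y_4 = 70
radius_4 = 60
px0_5 = 190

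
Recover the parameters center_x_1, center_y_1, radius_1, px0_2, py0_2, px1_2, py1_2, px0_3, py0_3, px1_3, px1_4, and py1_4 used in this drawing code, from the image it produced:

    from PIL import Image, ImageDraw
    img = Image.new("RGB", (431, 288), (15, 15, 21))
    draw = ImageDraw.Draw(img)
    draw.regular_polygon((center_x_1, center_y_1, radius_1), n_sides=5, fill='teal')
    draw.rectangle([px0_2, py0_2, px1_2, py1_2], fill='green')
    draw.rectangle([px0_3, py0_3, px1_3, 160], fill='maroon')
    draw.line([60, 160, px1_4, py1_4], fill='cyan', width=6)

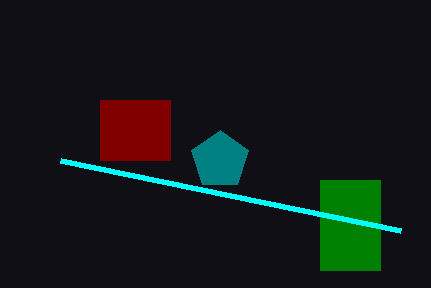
center_x_1 = 220; center_y_1 = 160; radius_1 = 30; px0_2 = 320; py0_2 = 180; px1_2 = 380; py1_2 = 270; px0_3 = 100; py0_3 = 100; px1_3 = 170; px1_4 = 400; py1_4 = 230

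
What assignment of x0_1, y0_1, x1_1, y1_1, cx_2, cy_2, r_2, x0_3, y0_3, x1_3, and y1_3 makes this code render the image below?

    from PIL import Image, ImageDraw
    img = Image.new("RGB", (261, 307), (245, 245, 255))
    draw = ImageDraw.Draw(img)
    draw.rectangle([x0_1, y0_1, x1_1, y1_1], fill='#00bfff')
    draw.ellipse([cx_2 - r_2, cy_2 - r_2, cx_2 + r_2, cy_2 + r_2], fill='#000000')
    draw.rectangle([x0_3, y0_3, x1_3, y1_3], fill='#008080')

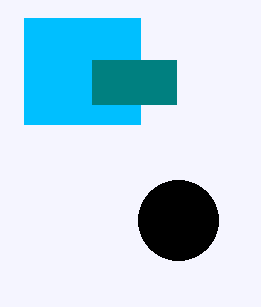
x0_1 = 24; y0_1 = 18; x1_1 = 140; y1_1 = 124; cx_2 = 178; cy_2 = 220; r_2 = 40; x0_3 = 92; y0_3 = 60; x1_3 = 176; y1_3 = 104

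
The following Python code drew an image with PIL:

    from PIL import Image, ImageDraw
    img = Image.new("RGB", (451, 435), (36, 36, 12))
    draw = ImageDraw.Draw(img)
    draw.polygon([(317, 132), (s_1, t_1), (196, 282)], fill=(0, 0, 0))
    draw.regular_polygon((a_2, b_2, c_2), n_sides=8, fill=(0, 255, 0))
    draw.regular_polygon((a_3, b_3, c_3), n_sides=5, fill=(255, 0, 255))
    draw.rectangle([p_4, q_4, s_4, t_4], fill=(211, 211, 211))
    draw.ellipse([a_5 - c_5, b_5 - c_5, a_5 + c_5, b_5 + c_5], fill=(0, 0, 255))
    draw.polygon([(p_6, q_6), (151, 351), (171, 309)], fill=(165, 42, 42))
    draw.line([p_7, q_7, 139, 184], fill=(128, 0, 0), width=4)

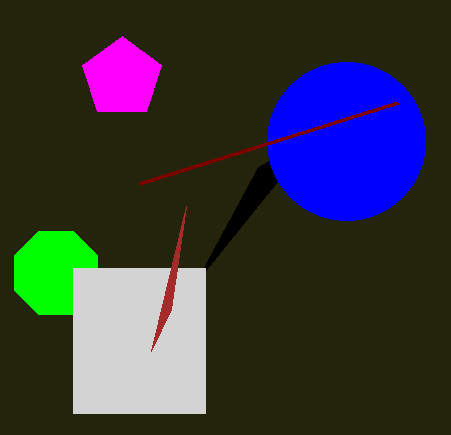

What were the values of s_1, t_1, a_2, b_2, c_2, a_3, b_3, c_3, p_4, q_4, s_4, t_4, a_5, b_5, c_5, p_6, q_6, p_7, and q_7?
s_1 = 258, t_1 = 167, a_2 = 56, b_2 = 273, c_2 = 45, a_3 = 122, b_3 = 78, c_3 = 42, p_4 = 73, q_4 = 268, s_4 = 205, t_4 = 413, a_5 = 346, b_5 = 141, c_5 = 79, p_6 = 186, q_6 = 206, p_7 = 397, q_7 = 103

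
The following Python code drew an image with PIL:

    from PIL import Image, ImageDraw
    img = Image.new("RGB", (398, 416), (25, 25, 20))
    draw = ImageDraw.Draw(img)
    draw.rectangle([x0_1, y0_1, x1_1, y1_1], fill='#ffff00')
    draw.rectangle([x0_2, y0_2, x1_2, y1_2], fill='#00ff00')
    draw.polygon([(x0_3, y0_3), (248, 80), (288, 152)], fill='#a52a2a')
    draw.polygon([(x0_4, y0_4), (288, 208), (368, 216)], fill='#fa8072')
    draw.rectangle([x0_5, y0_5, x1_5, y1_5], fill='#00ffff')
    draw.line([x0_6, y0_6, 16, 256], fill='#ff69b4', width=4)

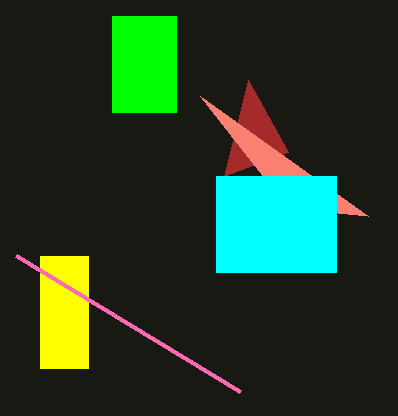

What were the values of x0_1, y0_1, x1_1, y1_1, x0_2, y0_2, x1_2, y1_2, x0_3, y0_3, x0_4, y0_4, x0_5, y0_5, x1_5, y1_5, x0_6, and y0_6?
x0_1 = 40; y0_1 = 256; x1_1 = 88; y1_1 = 368; x0_2 = 112; y0_2 = 16; x1_2 = 176; y1_2 = 112; x0_3 = 224; y0_3 = 176; x0_4 = 200; y0_4 = 96; x0_5 = 216; y0_5 = 176; x1_5 = 336; y1_5 = 272; x0_6 = 240; y0_6 = 392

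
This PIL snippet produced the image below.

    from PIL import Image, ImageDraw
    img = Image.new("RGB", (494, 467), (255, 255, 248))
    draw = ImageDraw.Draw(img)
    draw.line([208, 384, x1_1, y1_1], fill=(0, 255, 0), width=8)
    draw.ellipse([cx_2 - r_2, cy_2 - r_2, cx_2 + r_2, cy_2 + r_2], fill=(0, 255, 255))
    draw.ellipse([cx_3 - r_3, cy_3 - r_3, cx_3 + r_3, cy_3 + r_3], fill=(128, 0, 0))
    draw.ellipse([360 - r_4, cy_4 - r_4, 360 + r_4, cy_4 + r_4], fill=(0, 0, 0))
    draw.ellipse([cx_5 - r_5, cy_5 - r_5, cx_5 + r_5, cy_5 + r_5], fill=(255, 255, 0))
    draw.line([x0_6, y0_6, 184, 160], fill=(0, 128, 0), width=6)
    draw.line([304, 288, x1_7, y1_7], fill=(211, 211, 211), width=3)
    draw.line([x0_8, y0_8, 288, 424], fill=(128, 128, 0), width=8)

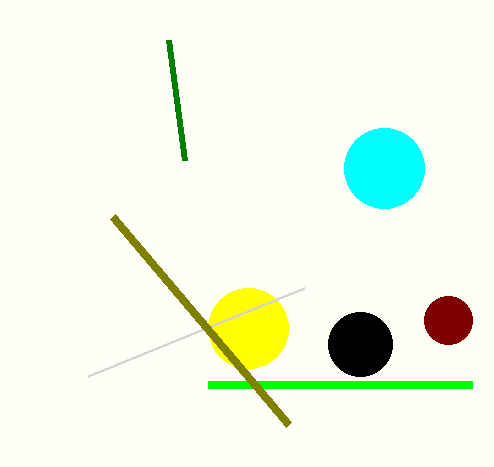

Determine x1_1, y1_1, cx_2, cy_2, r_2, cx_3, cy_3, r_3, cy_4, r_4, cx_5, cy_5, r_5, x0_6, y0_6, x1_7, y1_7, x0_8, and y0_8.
x1_1 = 472, y1_1 = 384, cx_2 = 384, cy_2 = 168, r_2 = 40, cx_3 = 448, cy_3 = 320, r_3 = 24, cy_4 = 344, r_4 = 32, cx_5 = 248, cy_5 = 328, r_5 = 40, x0_6 = 168, y0_6 = 40, x1_7 = 88, y1_7 = 376, x0_8 = 112, y0_8 = 216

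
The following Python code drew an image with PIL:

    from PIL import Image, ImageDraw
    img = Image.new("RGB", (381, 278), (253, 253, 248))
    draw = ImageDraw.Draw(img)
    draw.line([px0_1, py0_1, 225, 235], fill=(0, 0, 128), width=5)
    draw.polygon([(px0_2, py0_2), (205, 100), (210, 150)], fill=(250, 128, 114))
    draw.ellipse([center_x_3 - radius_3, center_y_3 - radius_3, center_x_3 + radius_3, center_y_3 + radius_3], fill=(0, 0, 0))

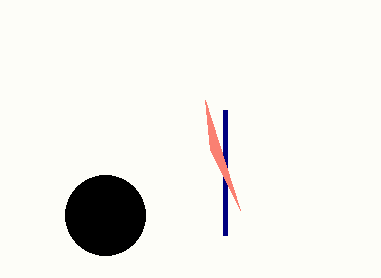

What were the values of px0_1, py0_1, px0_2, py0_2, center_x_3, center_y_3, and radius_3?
px0_1 = 225, py0_1 = 110, px0_2 = 240, py0_2 = 210, center_x_3 = 105, center_y_3 = 215, radius_3 = 40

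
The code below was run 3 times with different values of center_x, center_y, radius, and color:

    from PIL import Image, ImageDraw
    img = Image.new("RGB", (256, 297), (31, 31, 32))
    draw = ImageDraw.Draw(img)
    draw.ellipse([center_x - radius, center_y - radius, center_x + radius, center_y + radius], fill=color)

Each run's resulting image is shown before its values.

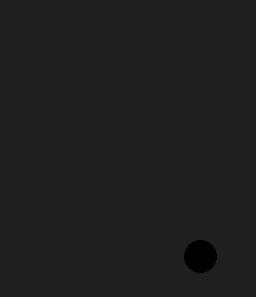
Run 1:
center_x = 200; center_y = 256; radius = 16; color = 'black'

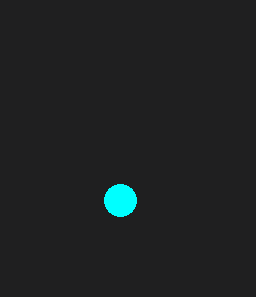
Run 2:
center_x = 120; center_y = 200; radius = 16; color = 'cyan'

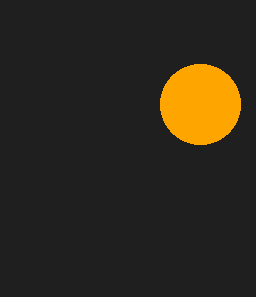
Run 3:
center_x = 200
center_y = 104
radius = 40
color = 'orange'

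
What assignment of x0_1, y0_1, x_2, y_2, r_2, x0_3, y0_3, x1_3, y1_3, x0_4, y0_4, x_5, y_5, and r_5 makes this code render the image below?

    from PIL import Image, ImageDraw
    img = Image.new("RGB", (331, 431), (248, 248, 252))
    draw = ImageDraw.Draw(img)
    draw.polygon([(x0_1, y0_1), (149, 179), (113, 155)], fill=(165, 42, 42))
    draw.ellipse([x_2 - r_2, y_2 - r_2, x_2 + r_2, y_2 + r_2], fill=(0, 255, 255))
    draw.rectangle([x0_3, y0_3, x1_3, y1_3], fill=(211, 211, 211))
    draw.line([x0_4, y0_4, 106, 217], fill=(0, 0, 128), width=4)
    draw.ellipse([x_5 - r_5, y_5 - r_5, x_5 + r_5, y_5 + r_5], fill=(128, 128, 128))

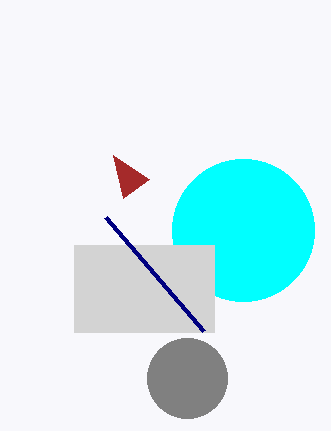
x0_1 = 123; y0_1 = 198; x_2 = 243; y_2 = 230; r_2 = 71; x0_3 = 74; y0_3 = 245; x1_3 = 214; y1_3 = 332; x0_4 = 204; y0_4 = 331; x_5 = 187; y_5 = 378; r_5 = 40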